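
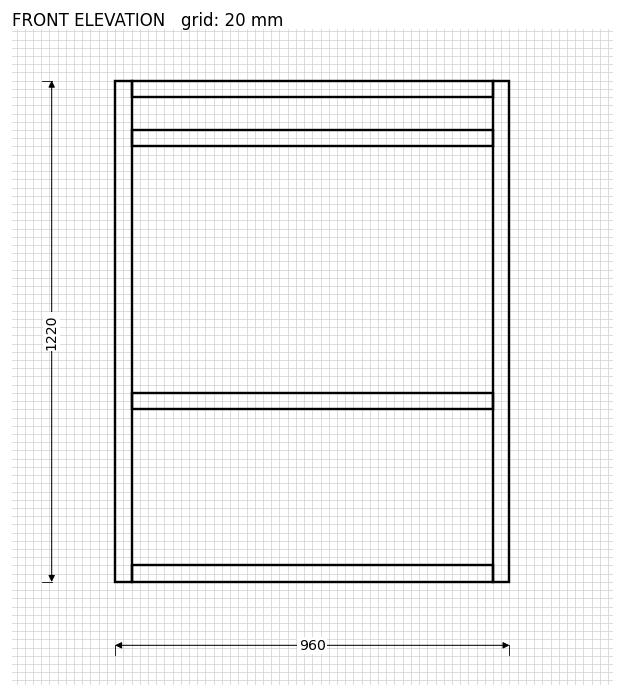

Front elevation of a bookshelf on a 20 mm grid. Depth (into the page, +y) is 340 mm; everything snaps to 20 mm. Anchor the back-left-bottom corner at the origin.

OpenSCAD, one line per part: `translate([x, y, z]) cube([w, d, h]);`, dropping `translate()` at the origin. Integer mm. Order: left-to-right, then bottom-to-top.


cube([40, 340, 1220]);
translate([40, 0, 0]) cube([880, 340, 40]);
translate([40, 0, 420]) cube([880, 340, 40]);
translate([40, 0, 1060]) cube([880, 340, 40]);
translate([40, 0, 1180]) cube([880, 340, 40]);
translate([920, 0, 0]) cube([40, 340, 1220]);


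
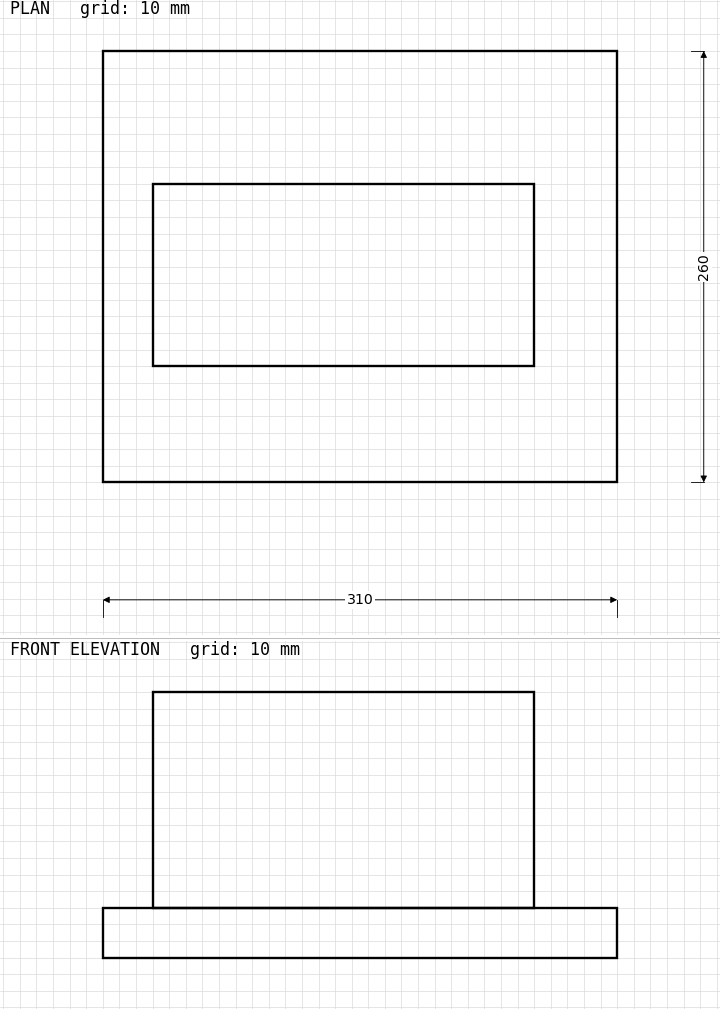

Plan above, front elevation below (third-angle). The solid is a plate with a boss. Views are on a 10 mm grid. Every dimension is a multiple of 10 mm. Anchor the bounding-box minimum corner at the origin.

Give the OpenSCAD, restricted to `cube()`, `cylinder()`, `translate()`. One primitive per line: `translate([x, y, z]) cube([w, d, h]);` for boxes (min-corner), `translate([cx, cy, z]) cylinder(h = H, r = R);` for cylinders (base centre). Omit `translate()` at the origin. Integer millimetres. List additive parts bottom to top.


cube([310, 260, 30]);
translate([30, 70, 30]) cube([230, 110, 130]);


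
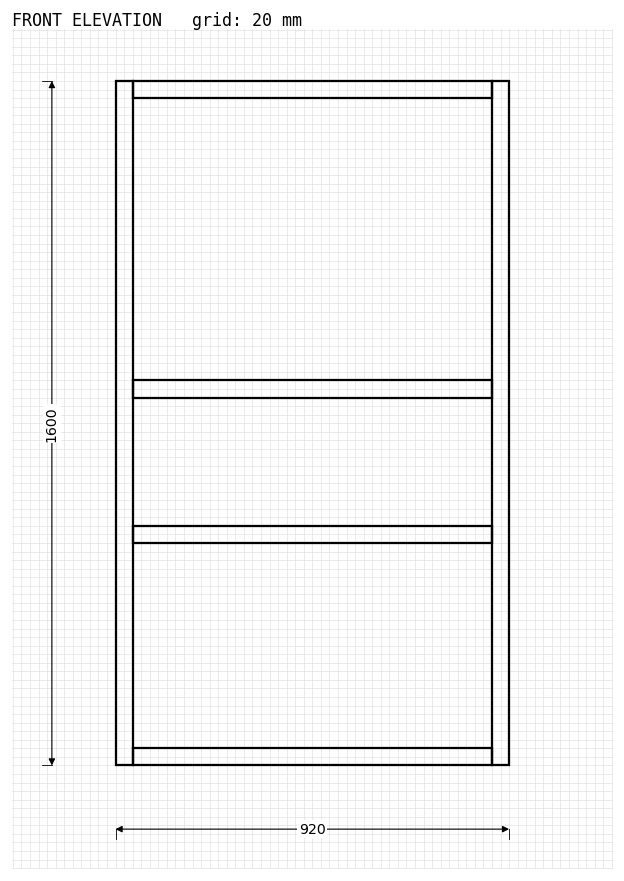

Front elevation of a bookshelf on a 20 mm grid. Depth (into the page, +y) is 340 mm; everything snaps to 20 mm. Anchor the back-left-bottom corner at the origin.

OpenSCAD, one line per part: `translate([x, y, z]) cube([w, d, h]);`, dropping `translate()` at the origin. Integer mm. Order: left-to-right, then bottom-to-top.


cube([40, 340, 1600]);
translate([40, 0, 0]) cube([840, 340, 40]);
translate([40, 0, 520]) cube([840, 340, 40]);
translate([40, 0, 860]) cube([840, 340, 40]);
translate([40, 0, 1560]) cube([840, 340, 40]);
translate([880, 0, 0]) cube([40, 340, 1600]);


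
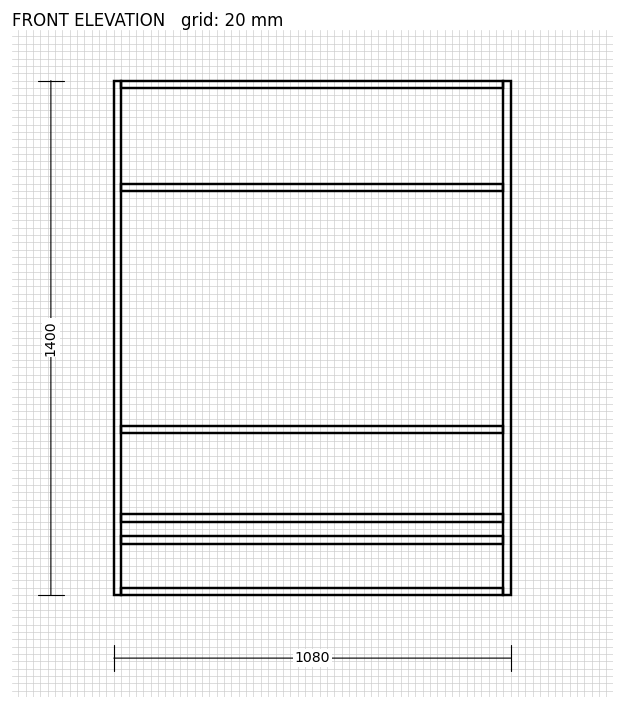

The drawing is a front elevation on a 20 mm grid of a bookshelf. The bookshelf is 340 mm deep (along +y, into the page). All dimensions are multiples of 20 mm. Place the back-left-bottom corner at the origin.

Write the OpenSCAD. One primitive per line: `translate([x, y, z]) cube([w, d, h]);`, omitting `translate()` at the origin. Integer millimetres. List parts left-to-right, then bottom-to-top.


cube([20, 340, 1400]);
translate([20, 0, 0]) cube([1040, 340, 20]);
translate([20, 0, 140]) cube([1040, 340, 20]);
translate([20, 0, 200]) cube([1040, 340, 20]);
translate([20, 0, 440]) cube([1040, 340, 20]);
translate([20, 0, 1100]) cube([1040, 340, 20]);
translate([20, 0, 1380]) cube([1040, 340, 20]);
translate([1060, 0, 0]) cube([20, 340, 1400]);


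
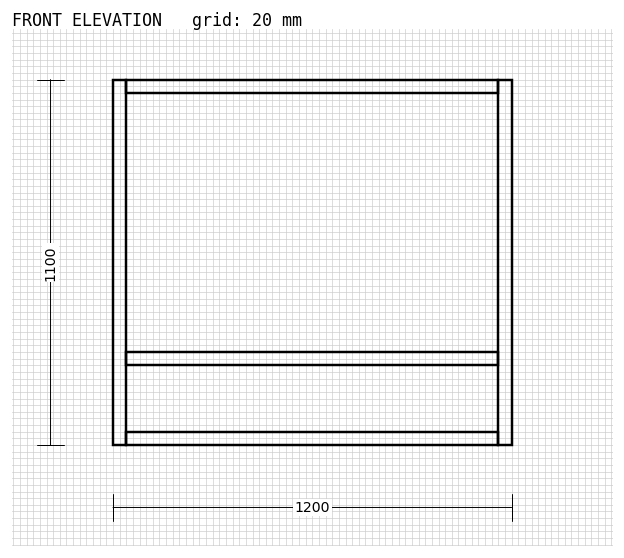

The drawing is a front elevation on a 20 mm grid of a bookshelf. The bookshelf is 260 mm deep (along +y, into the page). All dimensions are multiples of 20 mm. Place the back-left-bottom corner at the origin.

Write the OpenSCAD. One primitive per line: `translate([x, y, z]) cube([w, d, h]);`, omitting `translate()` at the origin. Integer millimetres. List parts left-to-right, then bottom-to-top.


cube([40, 260, 1100]);
translate([40, 0, 0]) cube([1120, 260, 40]);
translate([40, 0, 240]) cube([1120, 260, 40]);
translate([40, 0, 1060]) cube([1120, 260, 40]);
translate([1160, 0, 0]) cube([40, 260, 1100]);


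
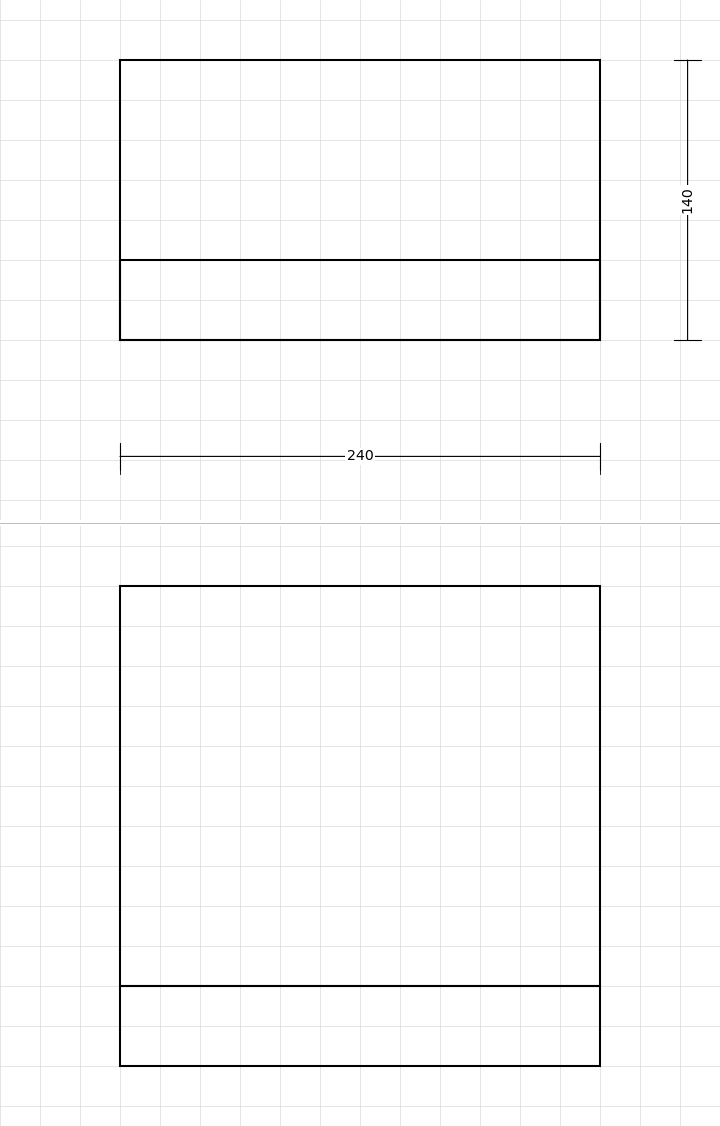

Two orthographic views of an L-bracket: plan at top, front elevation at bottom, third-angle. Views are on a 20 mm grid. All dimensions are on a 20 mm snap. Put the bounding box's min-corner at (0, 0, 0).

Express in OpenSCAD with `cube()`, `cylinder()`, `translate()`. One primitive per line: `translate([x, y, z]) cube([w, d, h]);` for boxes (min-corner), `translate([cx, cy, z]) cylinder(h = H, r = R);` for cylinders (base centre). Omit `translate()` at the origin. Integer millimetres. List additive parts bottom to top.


cube([240, 140, 40]);
translate([0, 0, 40]) cube([240, 40, 200]);


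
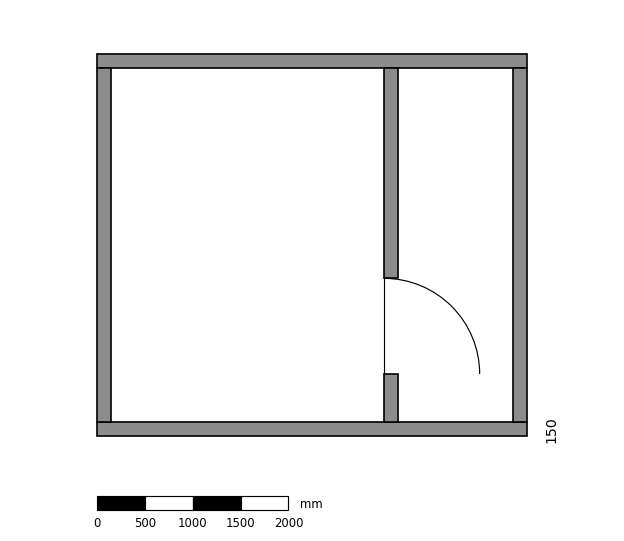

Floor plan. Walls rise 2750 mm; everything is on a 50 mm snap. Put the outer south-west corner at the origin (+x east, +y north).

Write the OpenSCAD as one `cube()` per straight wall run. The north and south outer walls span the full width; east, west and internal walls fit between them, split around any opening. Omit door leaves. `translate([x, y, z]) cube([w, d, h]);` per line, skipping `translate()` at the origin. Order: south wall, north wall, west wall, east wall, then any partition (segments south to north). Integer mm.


cube([4500, 150, 2750]);
translate([0, 3850, 0]) cube([4500, 150, 2750]);
translate([0, 150, 0]) cube([150, 3700, 2750]);
translate([4350, 150, 0]) cube([150, 3700, 2750]);
translate([3000, 150, 0]) cube([150, 500, 2750]);
translate([3000, 1650, 0]) cube([150, 2200, 2750]);


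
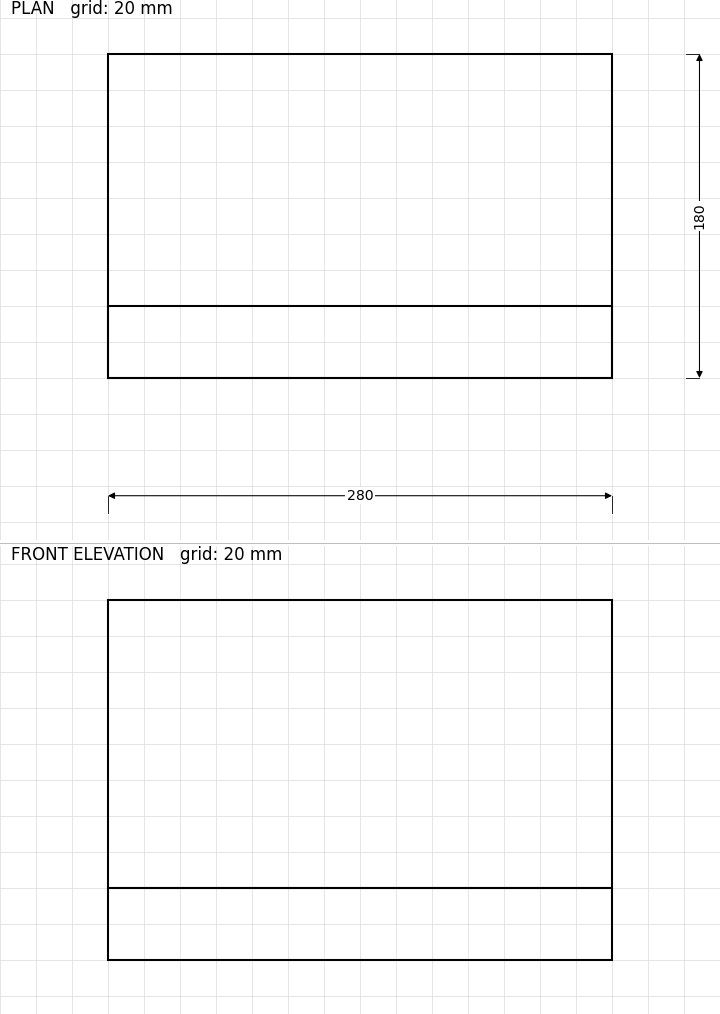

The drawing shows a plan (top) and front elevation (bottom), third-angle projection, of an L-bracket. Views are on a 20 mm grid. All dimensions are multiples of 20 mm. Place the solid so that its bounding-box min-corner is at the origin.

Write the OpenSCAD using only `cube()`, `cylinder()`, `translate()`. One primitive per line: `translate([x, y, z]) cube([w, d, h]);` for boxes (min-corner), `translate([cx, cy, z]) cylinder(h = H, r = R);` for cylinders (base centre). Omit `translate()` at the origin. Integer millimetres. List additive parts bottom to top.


cube([280, 180, 40]);
translate([0, 0, 40]) cube([280, 40, 160]);


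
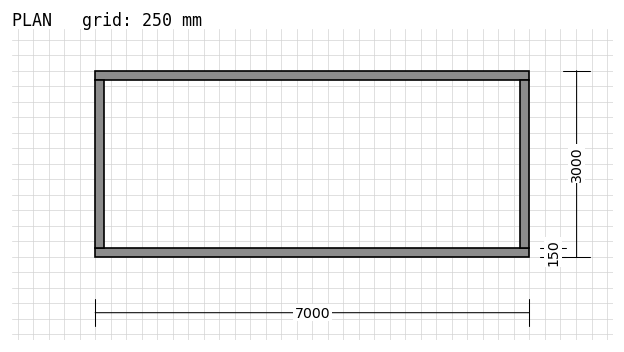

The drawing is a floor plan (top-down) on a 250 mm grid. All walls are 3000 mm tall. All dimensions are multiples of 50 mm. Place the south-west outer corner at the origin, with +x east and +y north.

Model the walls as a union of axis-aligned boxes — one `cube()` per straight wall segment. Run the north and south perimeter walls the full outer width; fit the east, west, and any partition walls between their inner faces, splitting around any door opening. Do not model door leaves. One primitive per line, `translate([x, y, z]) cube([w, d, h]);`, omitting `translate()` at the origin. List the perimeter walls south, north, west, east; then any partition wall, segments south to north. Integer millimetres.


cube([7000, 150, 3000]);
translate([0, 2850, 0]) cube([7000, 150, 3000]);
translate([0, 150, 0]) cube([150, 2700, 3000]);
translate([6850, 150, 0]) cube([150, 2700, 3000]);


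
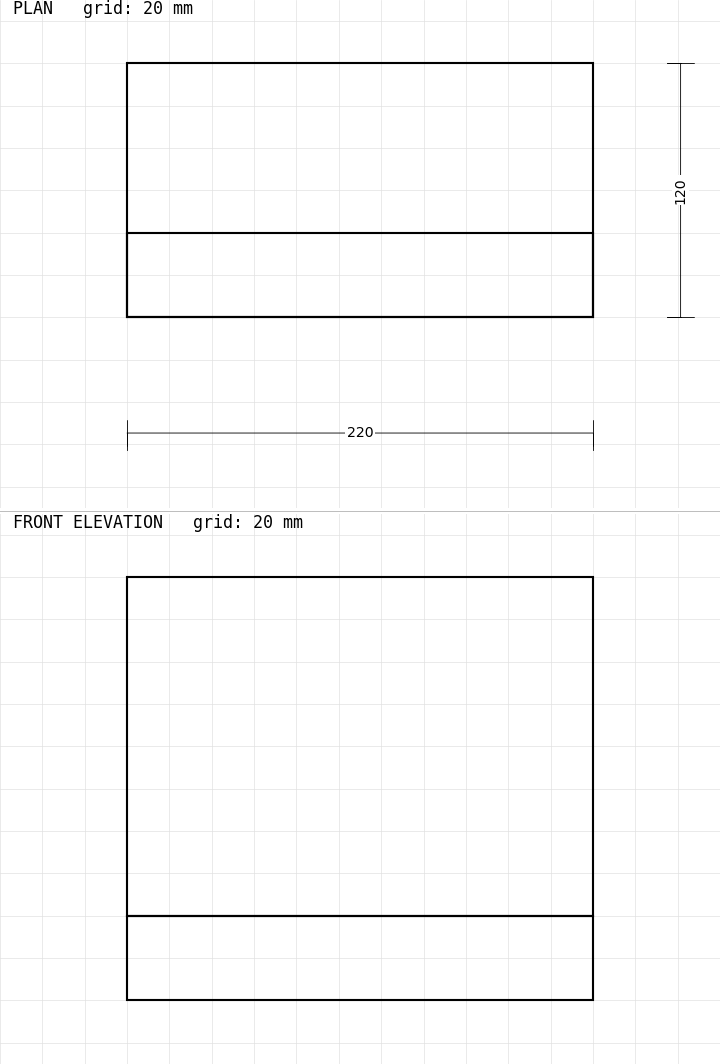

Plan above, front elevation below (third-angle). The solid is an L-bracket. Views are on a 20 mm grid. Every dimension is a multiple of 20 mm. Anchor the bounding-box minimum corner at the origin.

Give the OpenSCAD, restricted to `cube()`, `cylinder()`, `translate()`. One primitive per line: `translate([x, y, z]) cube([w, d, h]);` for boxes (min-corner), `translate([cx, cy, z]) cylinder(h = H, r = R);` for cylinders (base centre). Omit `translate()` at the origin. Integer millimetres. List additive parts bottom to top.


cube([220, 120, 40]);
translate([0, 0, 40]) cube([220, 40, 160]);


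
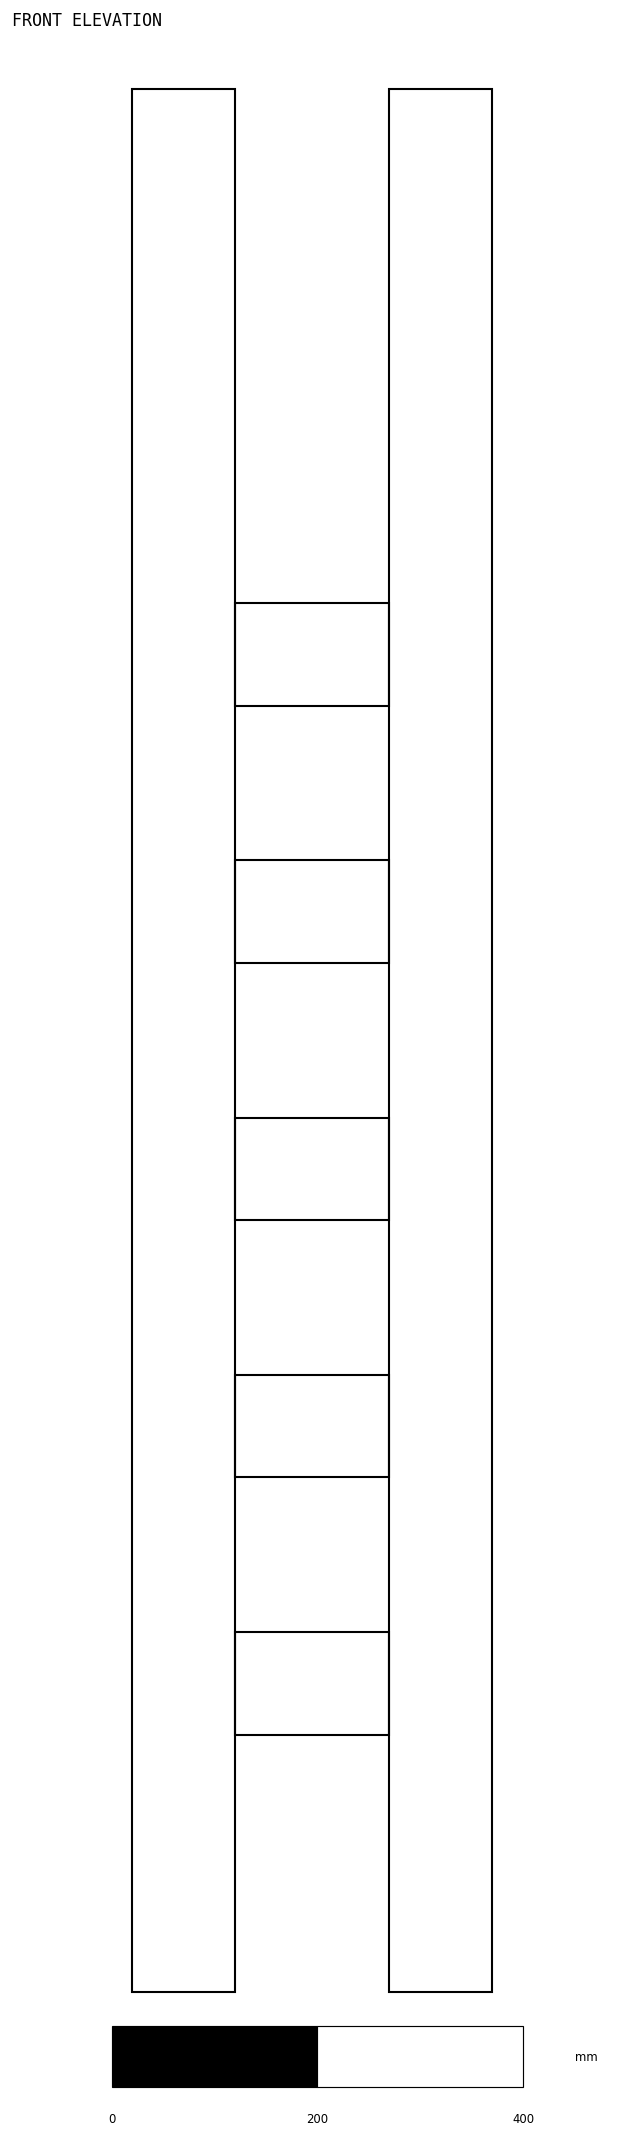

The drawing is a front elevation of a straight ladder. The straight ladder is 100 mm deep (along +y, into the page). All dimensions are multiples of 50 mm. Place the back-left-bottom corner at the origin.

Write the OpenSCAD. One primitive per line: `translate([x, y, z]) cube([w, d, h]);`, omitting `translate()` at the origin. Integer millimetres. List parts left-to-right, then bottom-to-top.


cube([100, 100, 1850]);
translate([100, 0, 250]) cube([150, 100, 100]);
translate([100, 0, 500]) cube([150, 100, 100]);
translate([100, 0, 750]) cube([150, 100, 100]);
translate([100, 0, 1000]) cube([150, 100, 100]);
translate([100, 0, 1250]) cube([150, 100, 100]);
translate([250, 0, 0]) cube([100, 100, 1850]);


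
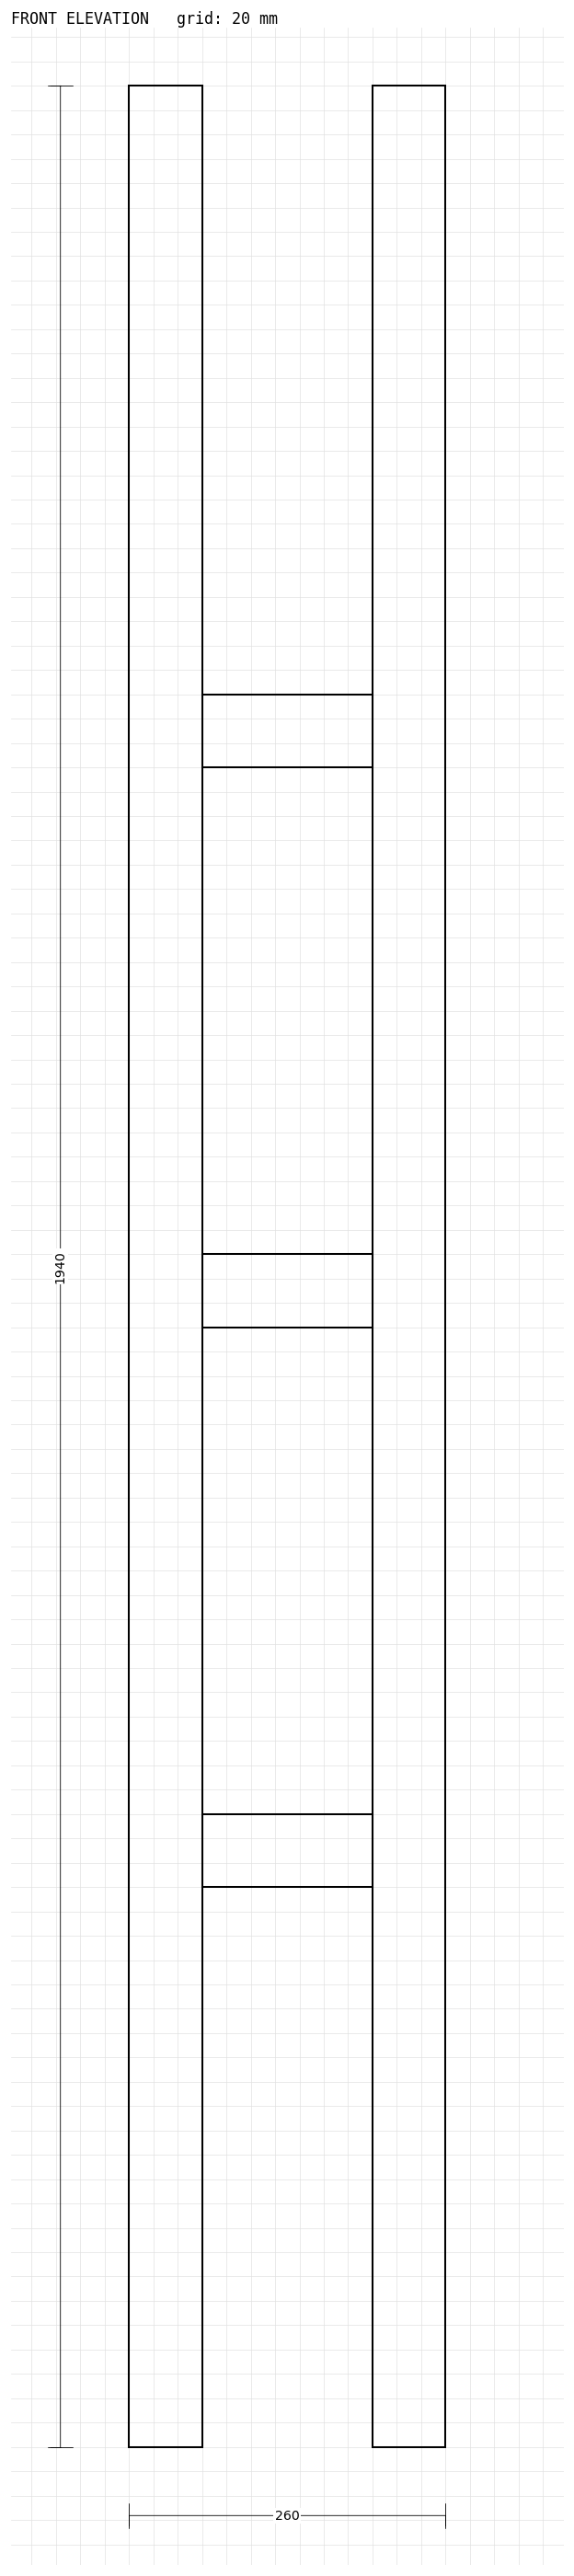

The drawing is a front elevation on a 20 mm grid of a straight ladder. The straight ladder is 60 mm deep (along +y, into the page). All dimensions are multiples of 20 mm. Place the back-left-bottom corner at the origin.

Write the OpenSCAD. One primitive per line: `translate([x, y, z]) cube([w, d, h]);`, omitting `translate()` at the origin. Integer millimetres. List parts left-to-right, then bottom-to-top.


cube([60, 60, 1940]);
translate([60, 0, 460]) cube([140, 60, 60]);
translate([60, 0, 920]) cube([140, 60, 60]);
translate([60, 0, 1380]) cube([140, 60, 60]);
translate([200, 0, 0]) cube([60, 60, 1940]);


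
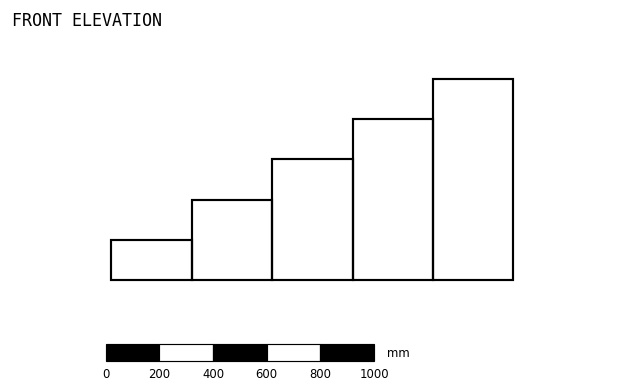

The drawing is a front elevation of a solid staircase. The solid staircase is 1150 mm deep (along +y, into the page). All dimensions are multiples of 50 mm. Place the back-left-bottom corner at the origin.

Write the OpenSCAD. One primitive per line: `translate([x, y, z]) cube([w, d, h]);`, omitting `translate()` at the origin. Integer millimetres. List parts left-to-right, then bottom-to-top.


cube([300, 1150, 150]);
translate([300, 0, 0]) cube([300, 1150, 300]);
translate([600, 0, 0]) cube([300, 1150, 450]);
translate([900, 0, 0]) cube([300, 1150, 600]);
translate([1200, 0, 0]) cube([300, 1150, 750]);


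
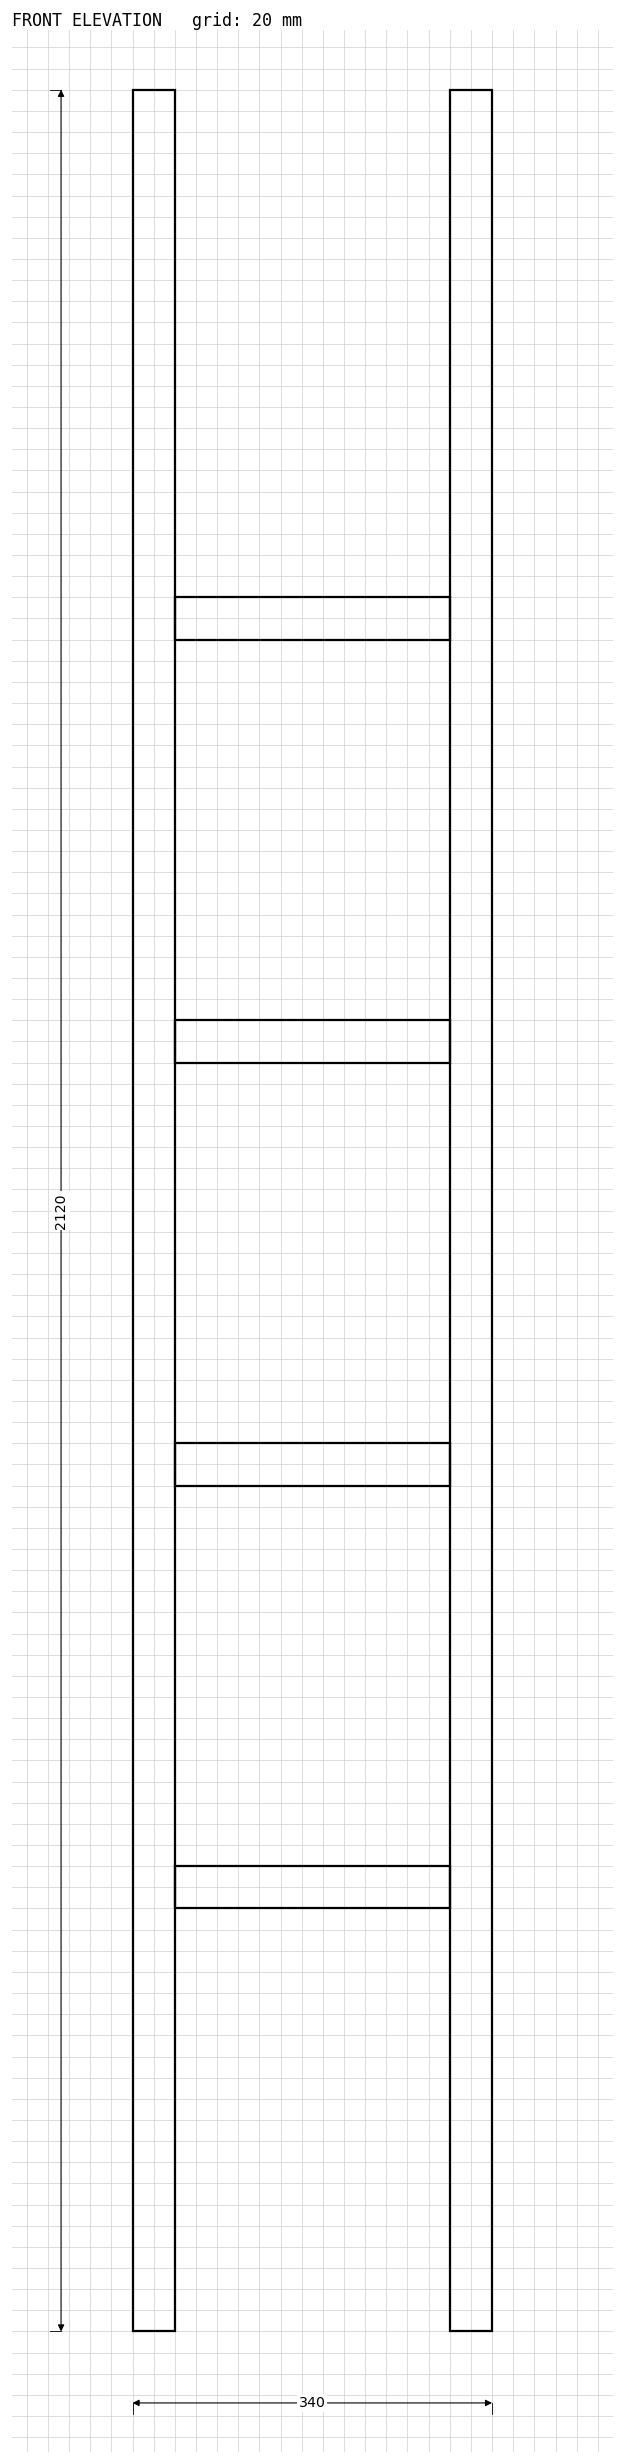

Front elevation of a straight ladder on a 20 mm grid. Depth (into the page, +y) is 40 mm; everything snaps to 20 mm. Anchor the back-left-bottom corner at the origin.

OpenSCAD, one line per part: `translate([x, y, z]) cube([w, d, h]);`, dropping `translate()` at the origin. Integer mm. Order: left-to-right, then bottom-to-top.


cube([40, 40, 2120]);
translate([40, 0, 400]) cube([260, 40, 40]);
translate([40, 0, 800]) cube([260, 40, 40]);
translate([40, 0, 1200]) cube([260, 40, 40]);
translate([40, 0, 1600]) cube([260, 40, 40]);
translate([300, 0, 0]) cube([40, 40, 2120]);


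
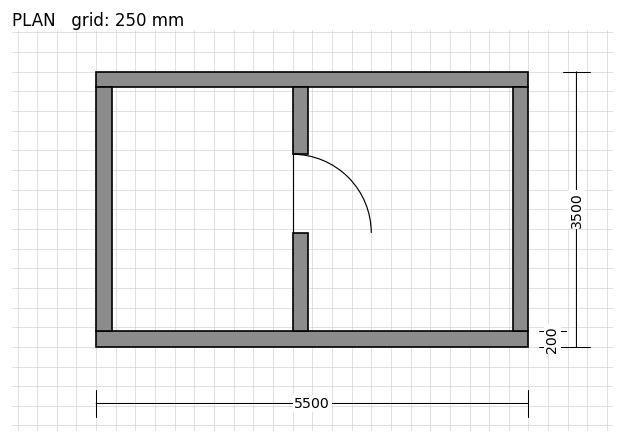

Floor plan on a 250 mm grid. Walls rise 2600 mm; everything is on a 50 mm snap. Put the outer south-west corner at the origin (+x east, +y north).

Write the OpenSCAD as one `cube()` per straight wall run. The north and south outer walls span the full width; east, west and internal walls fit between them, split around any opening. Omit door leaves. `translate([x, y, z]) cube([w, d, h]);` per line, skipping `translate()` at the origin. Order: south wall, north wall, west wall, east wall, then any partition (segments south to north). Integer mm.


cube([5500, 200, 2600]);
translate([0, 3300, 0]) cube([5500, 200, 2600]);
translate([0, 200, 0]) cube([200, 3100, 2600]);
translate([5300, 200, 0]) cube([200, 3100, 2600]);
translate([2500, 200, 0]) cube([200, 1250, 2600]);
translate([2500, 2450, 0]) cube([200, 850, 2600]);


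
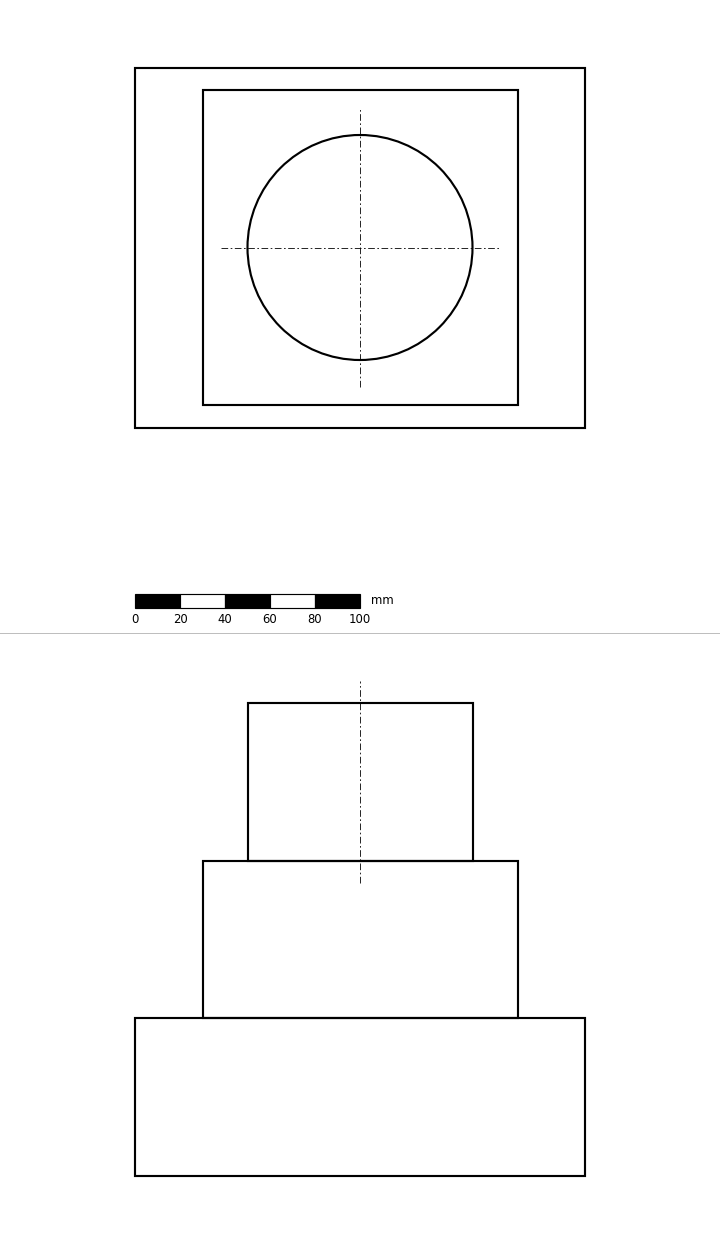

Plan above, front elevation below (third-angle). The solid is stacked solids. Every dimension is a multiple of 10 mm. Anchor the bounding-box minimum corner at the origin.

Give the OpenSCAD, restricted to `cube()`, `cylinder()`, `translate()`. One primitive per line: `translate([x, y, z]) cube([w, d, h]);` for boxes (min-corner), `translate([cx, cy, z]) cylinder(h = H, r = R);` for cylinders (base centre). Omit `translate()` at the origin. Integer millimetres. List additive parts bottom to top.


cube([200, 160, 70]);
translate([30, 10, 70]) cube([140, 140, 70]);
translate([100, 80, 140]) cylinder(h = 70, r = 50);


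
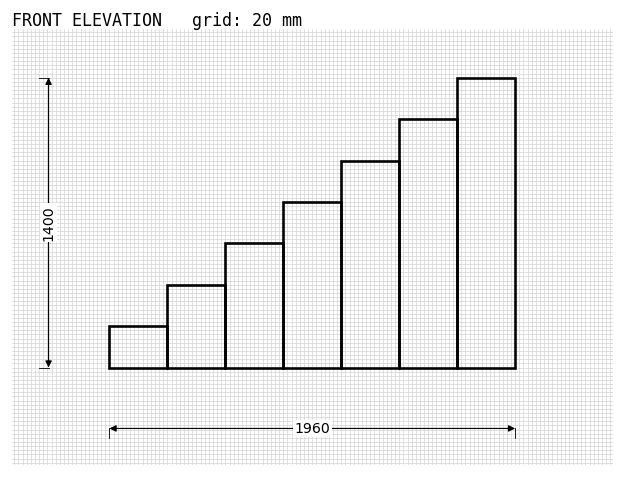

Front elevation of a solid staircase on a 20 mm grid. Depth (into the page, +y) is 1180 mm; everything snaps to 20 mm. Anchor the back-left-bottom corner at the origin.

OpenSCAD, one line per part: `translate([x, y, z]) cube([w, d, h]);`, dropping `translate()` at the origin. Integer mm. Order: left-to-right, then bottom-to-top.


cube([280, 1180, 200]);
translate([280, 0, 0]) cube([280, 1180, 400]);
translate([560, 0, 0]) cube([280, 1180, 600]);
translate([840, 0, 0]) cube([280, 1180, 800]);
translate([1120, 0, 0]) cube([280, 1180, 1000]);
translate([1400, 0, 0]) cube([280, 1180, 1200]);
translate([1680, 0, 0]) cube([280, 1180, 1400]);


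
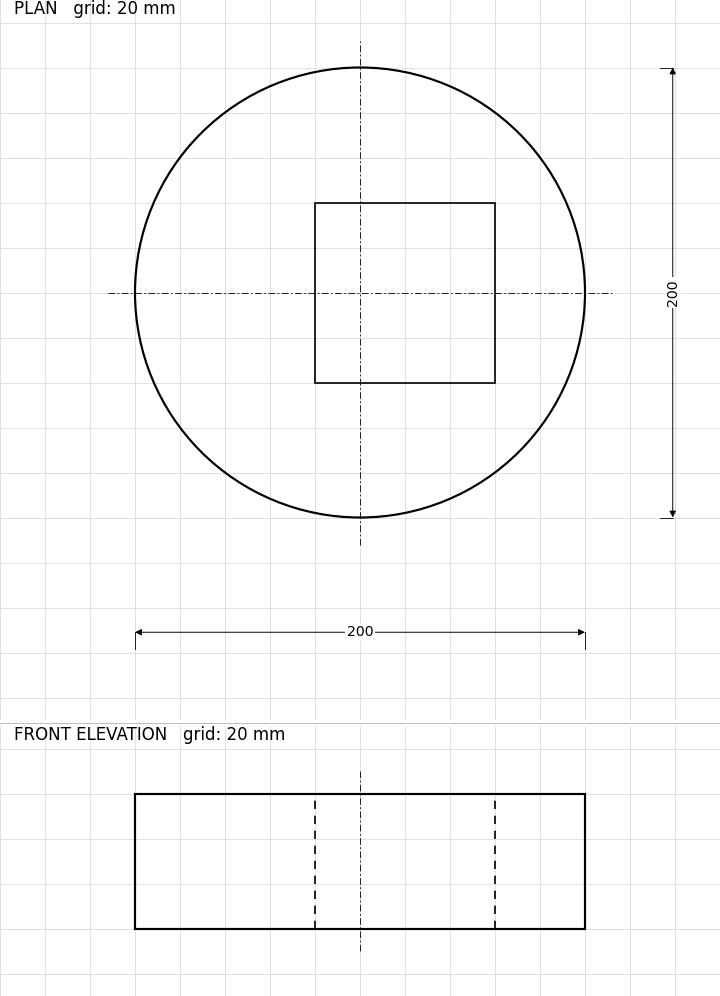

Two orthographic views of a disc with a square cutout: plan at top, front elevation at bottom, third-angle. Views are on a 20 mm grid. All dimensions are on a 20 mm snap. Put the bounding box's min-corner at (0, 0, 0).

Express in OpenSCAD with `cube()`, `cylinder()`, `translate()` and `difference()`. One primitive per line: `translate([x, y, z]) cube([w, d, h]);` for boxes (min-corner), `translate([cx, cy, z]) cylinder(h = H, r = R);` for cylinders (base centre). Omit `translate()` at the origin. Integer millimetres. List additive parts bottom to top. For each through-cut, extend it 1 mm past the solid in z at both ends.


difference() {
  translate([100, 100, 0]) cylinder(h = 60, r = 100);
  translate([80, 60, -1]) cube([80, 80, 62]);
}


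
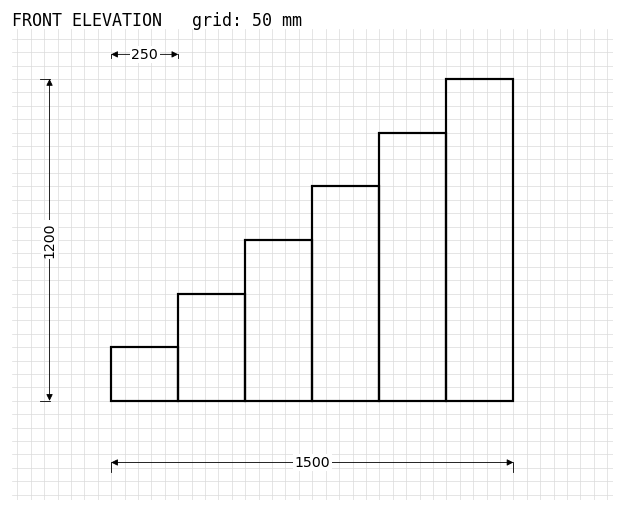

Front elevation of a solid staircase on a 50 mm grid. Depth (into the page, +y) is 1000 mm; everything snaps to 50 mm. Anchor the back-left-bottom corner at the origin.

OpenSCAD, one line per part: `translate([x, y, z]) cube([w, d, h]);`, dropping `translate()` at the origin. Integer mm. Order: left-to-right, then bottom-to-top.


cube([250, 1000, 200]);
translate([250, 0, 0]) cube([250, 1000, 400]);
translate([500, 0, 0]) cube([250, 1000, 600]);
translate([750, 0, 0]) cube([250, 1000, 800]);
translate([1000, 0, 0]) cube([250, 1000, 1000]);
translate([1250, 0, 0]) cube([250, 1000, 1200]);


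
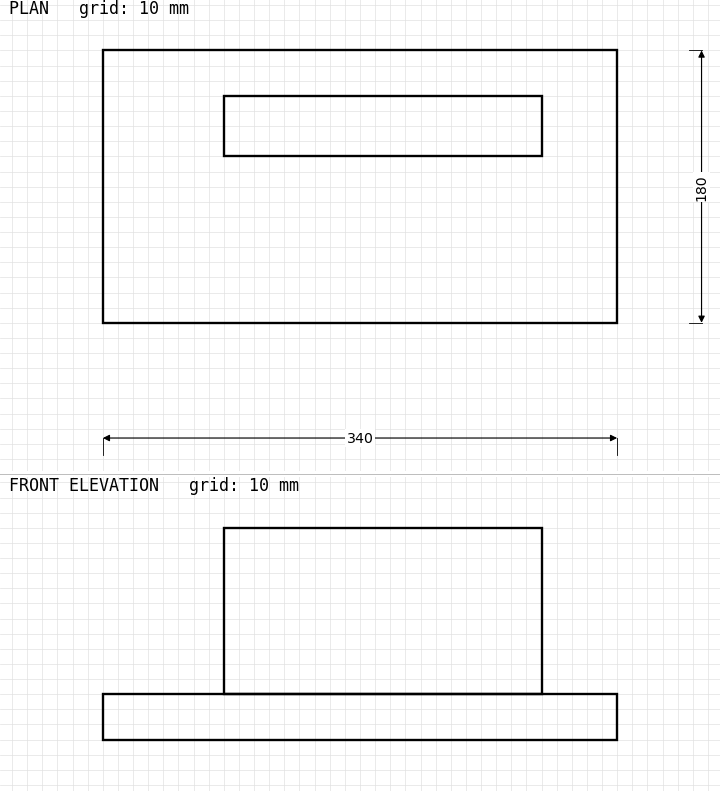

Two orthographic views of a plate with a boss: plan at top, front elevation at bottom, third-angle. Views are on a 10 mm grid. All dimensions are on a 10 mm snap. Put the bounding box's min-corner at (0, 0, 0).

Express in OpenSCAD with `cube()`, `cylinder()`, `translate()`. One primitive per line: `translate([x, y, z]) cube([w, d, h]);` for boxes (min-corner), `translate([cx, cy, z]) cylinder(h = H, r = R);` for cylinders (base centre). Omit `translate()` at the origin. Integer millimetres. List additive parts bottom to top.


cube([340, 180, 30]);
translate([80, 110, 30]) cube([210, 40, 110]);


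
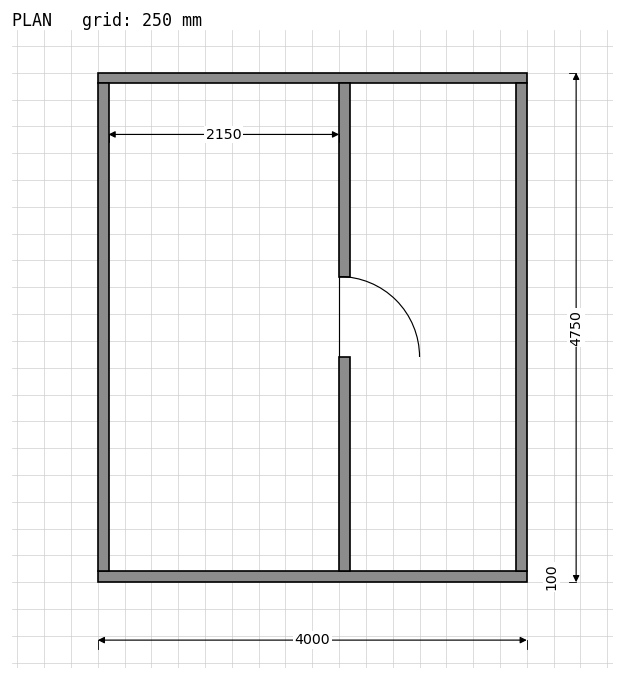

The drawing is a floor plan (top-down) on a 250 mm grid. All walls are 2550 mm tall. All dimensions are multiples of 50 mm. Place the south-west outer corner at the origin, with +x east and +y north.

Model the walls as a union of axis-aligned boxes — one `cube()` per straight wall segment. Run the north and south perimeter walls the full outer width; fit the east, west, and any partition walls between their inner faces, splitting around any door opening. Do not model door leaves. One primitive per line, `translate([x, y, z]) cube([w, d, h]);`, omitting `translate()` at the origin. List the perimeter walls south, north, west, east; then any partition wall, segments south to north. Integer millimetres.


cube([4000, 100, 2550]);
translate([0, 4650, 0]) cube([4000, 100, 2550]);
translate([0, 100, 0]) cube([100, 4550, 2550]);
translate([3900, 100, 0]) cube([100, 4550, 2550]);
translate([2250, 100, 0]) cube([100, 2000, 2550]);
translate([2250, 2850, 0]) cube([100, 1800, 2550]);


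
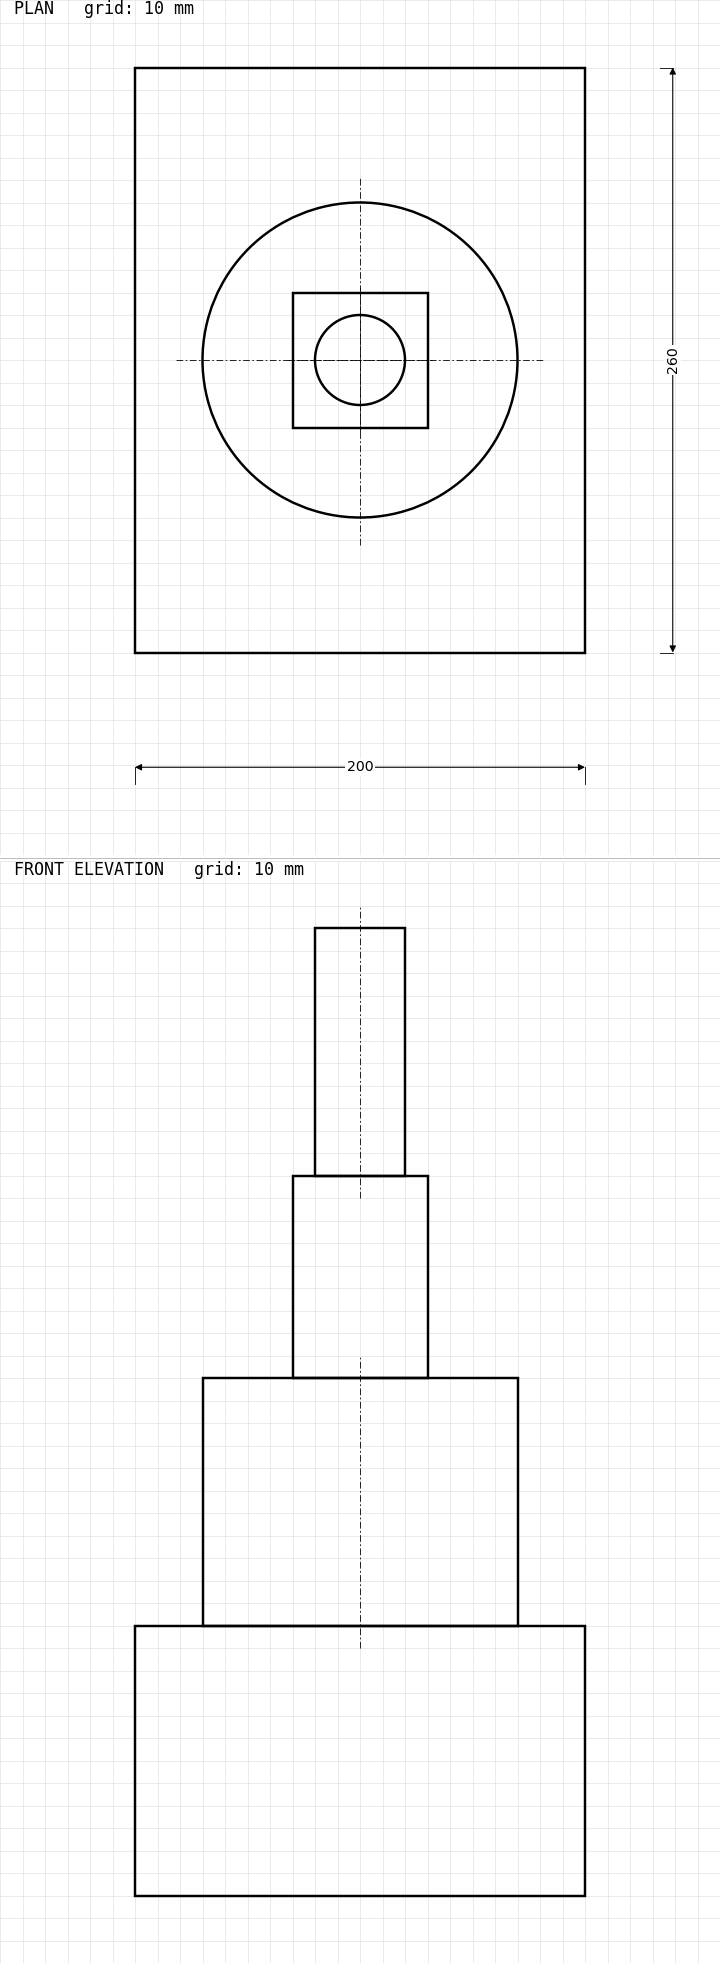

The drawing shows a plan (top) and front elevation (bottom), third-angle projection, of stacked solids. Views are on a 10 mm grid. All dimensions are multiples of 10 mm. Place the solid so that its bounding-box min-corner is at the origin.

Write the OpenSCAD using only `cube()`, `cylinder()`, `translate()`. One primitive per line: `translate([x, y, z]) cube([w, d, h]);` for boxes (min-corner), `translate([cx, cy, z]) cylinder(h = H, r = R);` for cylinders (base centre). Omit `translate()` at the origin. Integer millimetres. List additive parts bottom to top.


cube([200, 260, 120]);
translate([100, 130, 120]) cylinder(h = 110, r = 70);
translate([70, 100, 230]) cube([60, 60, 90]);
translate([100, 130, 320]) cylinder(h = 110, r = 20);


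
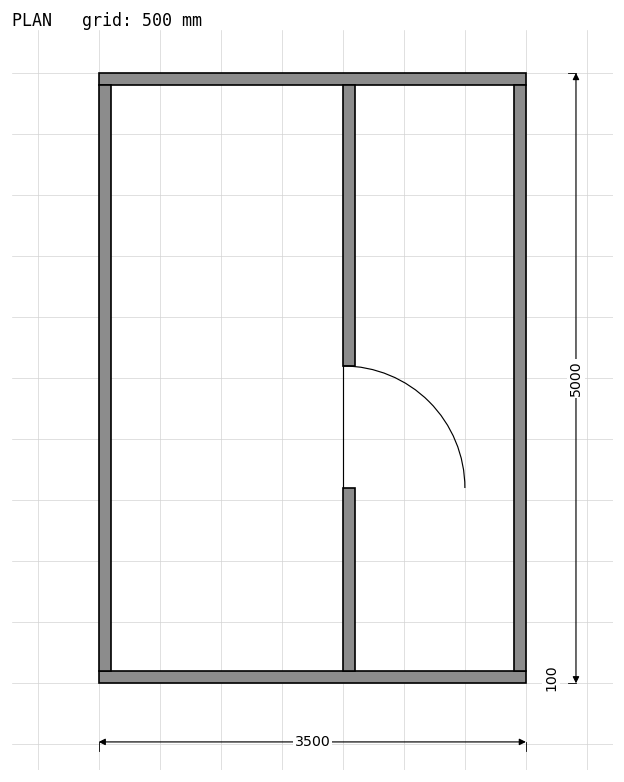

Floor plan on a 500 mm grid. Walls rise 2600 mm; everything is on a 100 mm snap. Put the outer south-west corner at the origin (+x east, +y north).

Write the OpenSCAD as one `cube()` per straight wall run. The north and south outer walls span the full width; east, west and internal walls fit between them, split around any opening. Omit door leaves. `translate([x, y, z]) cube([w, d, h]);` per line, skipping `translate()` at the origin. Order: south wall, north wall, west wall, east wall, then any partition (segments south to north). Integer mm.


cube([3500, 100, 2600]);
translate([0, 4900, 0]) cube([3500, 100, 2600]);
translate([0, 100, 0]) cube([100, 4800, 2600]);
translate([3400, 100, 0]) cube([100, 4800, 2600]);
translate([2000, 100, 0]) cube([100, 1500, 2600]);
translate([2000, 2600, 0]) cube([100, 2300, 2600]);


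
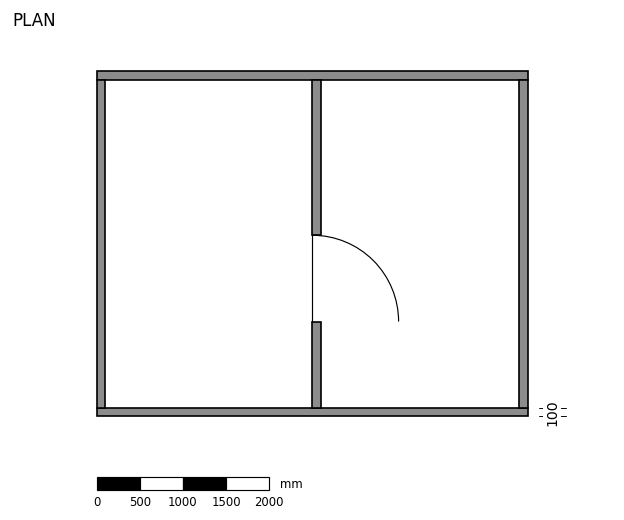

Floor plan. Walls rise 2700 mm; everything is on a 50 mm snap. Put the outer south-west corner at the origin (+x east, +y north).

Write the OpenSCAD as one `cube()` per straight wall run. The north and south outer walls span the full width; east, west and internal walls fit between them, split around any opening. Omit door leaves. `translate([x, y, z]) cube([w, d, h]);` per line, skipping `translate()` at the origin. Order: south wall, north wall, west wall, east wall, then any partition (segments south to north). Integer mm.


cube([5000, 100, 2700]);
translate([0, 3900, 0]) cube([5000, 100, 2700]);
translate([0, 100, 0]) cube([100, 3800, 2700]);
translate([4900, 100, 0]) cube([100, 3800, 2700]);
translate([2500, 100, 0]) cube([100, 1000, 2700]);
translate([2500, 2100, 0]) cube([100, 1800, 2700]);


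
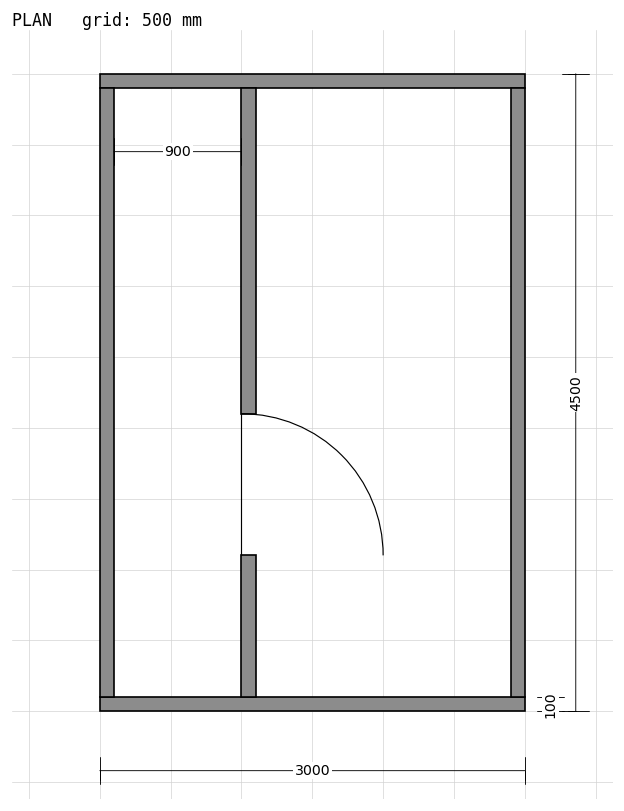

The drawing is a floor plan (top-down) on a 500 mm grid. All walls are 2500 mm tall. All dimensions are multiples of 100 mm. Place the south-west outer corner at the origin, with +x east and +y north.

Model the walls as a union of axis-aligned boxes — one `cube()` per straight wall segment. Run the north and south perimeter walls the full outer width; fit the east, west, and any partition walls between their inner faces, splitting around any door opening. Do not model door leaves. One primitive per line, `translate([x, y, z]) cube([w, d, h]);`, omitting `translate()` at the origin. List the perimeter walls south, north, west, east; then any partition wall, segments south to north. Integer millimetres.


cube([3000, 100, 2500]);
translate([0, 4400, 0]) cube([3000, 100, 2500]);
translate([0, 100, 0]) cube([100, 4300, 2500]);
translate([2900, 100, 0]) cube([100, 4300, 2500]);
translate([1000, 100, 0]) cube([100, 1000, 2500]);
translate([1000, 2100, 0]) cube([100, 2300, 2500]);


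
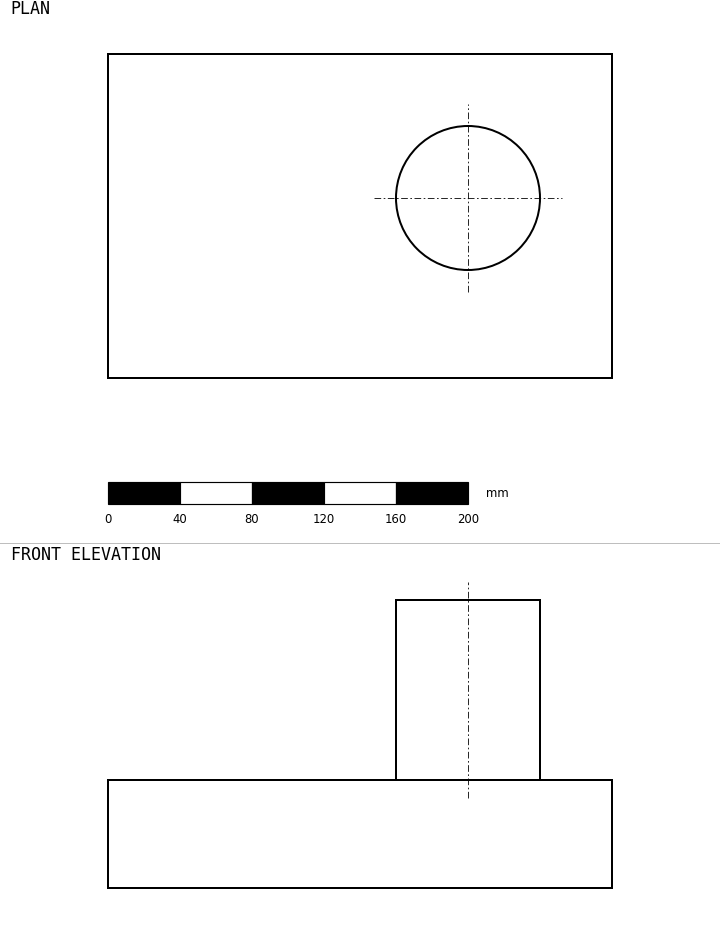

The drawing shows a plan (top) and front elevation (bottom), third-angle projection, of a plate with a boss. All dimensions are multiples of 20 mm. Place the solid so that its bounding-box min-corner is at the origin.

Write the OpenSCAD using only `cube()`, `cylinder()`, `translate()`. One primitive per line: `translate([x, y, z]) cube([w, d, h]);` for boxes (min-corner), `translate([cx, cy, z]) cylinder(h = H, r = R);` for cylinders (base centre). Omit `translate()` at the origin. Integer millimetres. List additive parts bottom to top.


cube([280, 180, 60]);
translate([200, 100, 60]) cylinder(h = 100, r = 40);


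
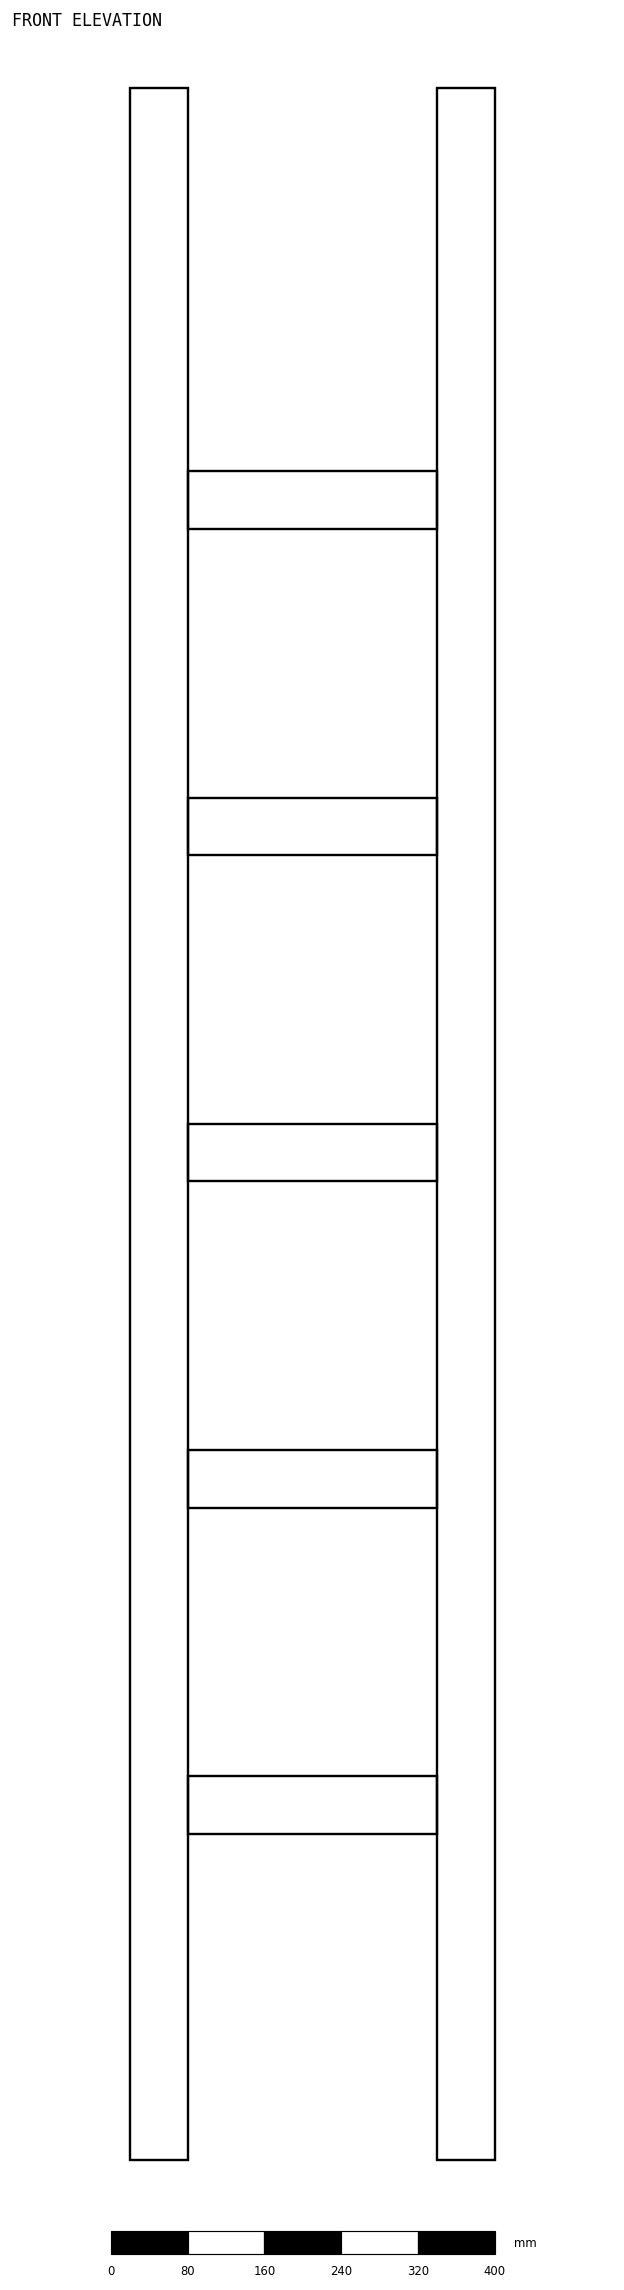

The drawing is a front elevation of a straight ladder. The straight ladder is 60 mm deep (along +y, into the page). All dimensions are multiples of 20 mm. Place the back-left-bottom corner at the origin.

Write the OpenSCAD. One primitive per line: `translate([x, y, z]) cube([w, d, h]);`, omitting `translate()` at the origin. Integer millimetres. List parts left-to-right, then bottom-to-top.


cube([60, 60, 2160]);
translate([60, 0, 340]) cube([260, 60, 60]);
translate([60, 0, 680]) cube([260, 60, 60]);
translate([60, 0, 1020]) cube([260, 60, 60]);
translate([60, 0, 1360]) cube([260, 60, 60]);
translate([60, 0, 1700]) cube([260, 60, 60]);
translate([320, 0, 0]) cube([60, 60, 2160]);


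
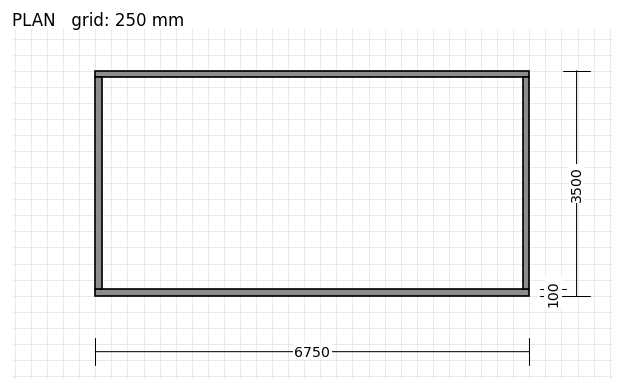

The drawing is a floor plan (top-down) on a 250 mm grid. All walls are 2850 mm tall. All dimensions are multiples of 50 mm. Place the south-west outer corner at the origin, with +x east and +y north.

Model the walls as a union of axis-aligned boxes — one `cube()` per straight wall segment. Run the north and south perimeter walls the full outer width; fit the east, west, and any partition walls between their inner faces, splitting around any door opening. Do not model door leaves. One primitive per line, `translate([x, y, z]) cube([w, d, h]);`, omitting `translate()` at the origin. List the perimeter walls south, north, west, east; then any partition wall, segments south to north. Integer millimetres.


cube([6750, 100, 2850]);
translate([0, 3400, 0]) cube([6750, 100, 2850]);
translate([0, 100, 0]) cube([100, 3300, 2850]);
translate([6650, 100, 0]) cube([100, 3300, 2850]);


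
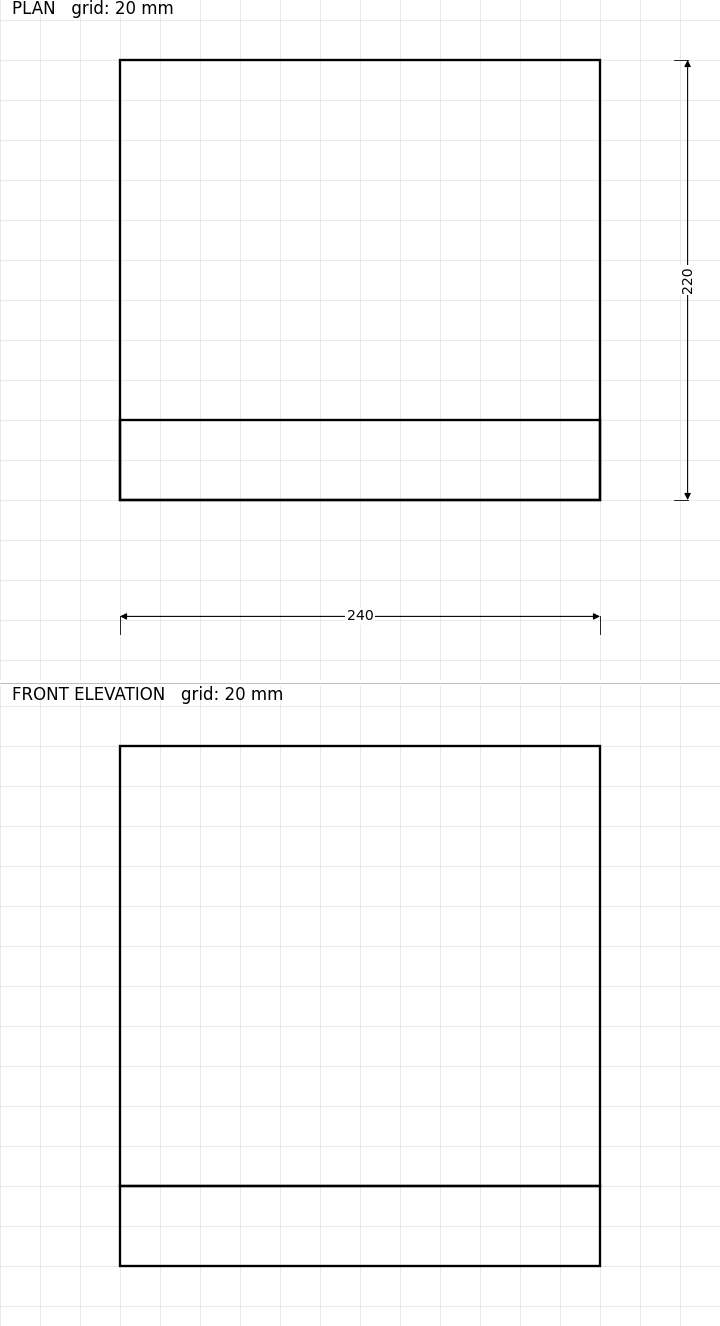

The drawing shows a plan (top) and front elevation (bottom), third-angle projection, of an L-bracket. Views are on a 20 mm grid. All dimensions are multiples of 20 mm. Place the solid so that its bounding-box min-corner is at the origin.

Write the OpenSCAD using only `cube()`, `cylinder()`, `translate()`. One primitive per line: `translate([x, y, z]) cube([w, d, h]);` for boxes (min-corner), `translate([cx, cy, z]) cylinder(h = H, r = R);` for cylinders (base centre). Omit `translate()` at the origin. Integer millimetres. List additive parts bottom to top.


cube([240, 220, 40]);
translate([0, 0, 40]) cube([240, 40, 220]);


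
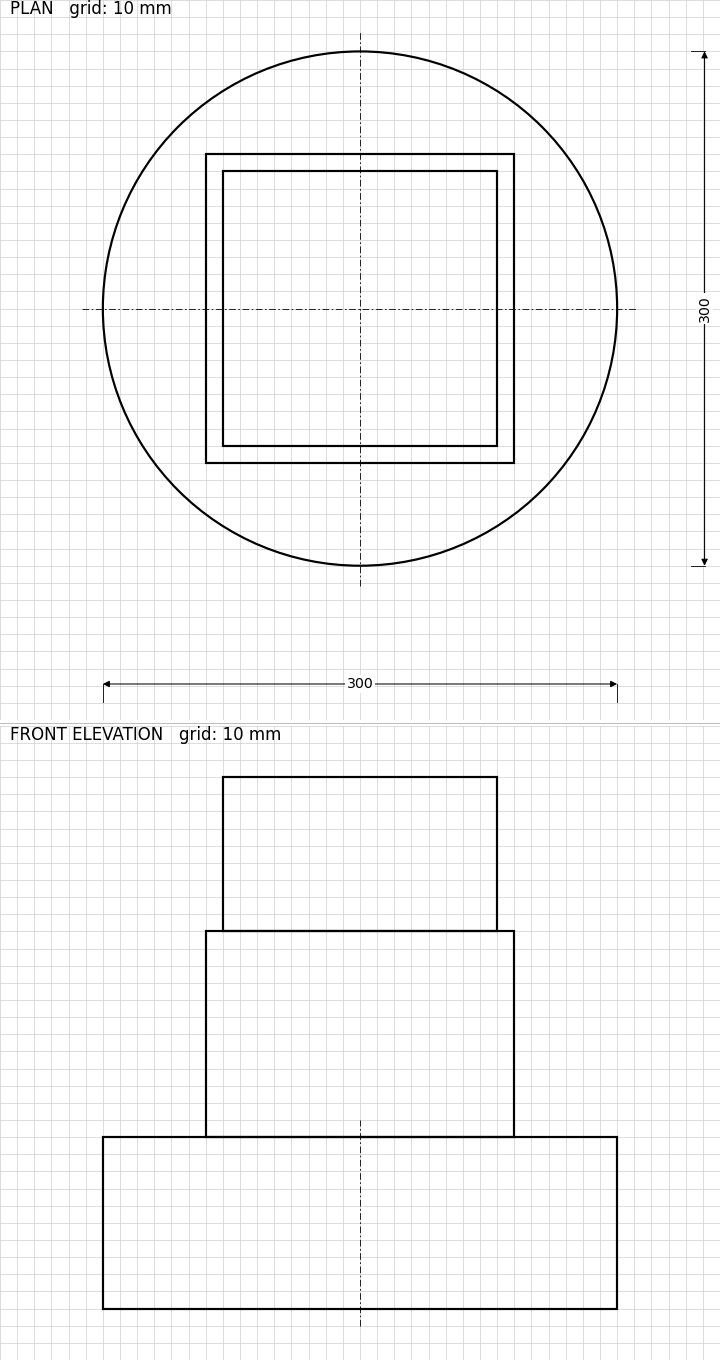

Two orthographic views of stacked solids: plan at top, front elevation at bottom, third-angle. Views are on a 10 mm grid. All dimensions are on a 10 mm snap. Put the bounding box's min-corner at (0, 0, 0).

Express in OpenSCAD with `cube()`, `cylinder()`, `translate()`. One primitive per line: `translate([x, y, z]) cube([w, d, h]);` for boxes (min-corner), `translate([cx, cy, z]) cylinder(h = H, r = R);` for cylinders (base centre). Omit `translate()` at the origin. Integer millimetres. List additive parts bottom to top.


translate([150, 150, 0]) cylinder(h = 100, r = 150);
translate([60, 60, 100]) cube([180, 180, 120]);
translate([70, 70, 220]) cube([160, 160, 90]);


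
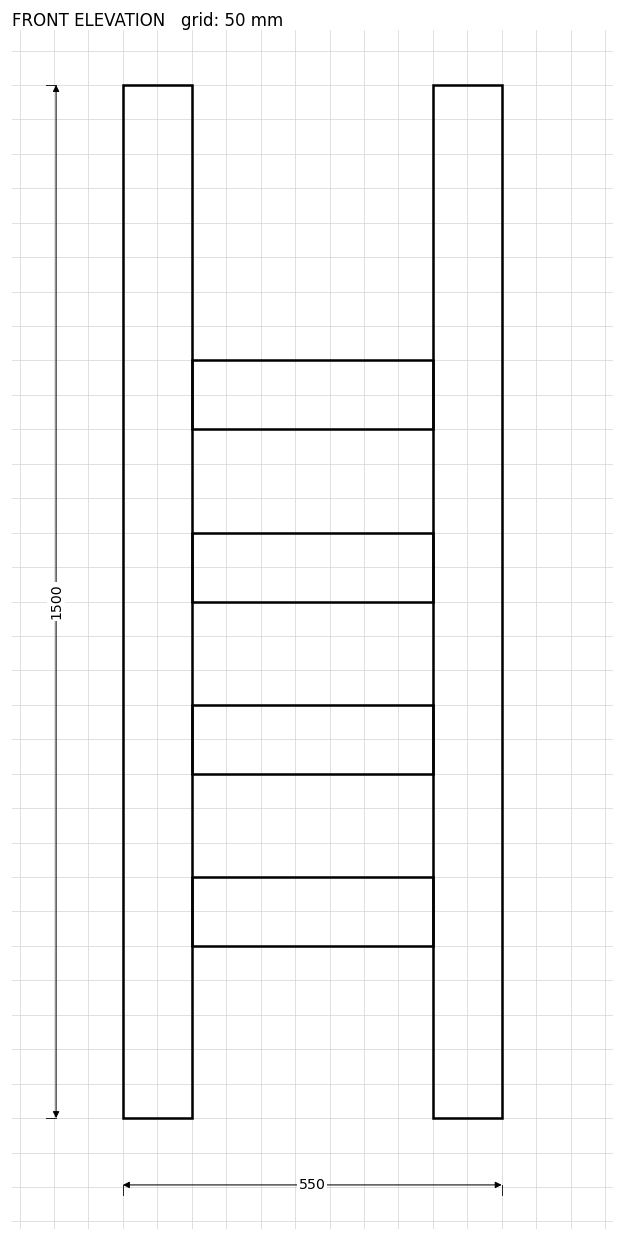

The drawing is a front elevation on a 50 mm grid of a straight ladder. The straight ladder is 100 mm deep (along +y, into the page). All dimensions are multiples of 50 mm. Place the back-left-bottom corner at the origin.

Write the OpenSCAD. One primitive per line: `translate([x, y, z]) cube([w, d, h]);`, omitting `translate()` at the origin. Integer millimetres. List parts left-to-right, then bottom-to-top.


cube([100, 100, 1500]);
translate([100, 0, 250]) cube([350, 100, 100]);
translate([100, 0, 500]) cube([350, 100, 100]);
translate([100, 0, 750]) cube([350, 100, 100]);
translate([100, 0, 1000]) cube([350, 100, 100]);
translate([450, 0, 0]) cube([100, 100, 1500]);


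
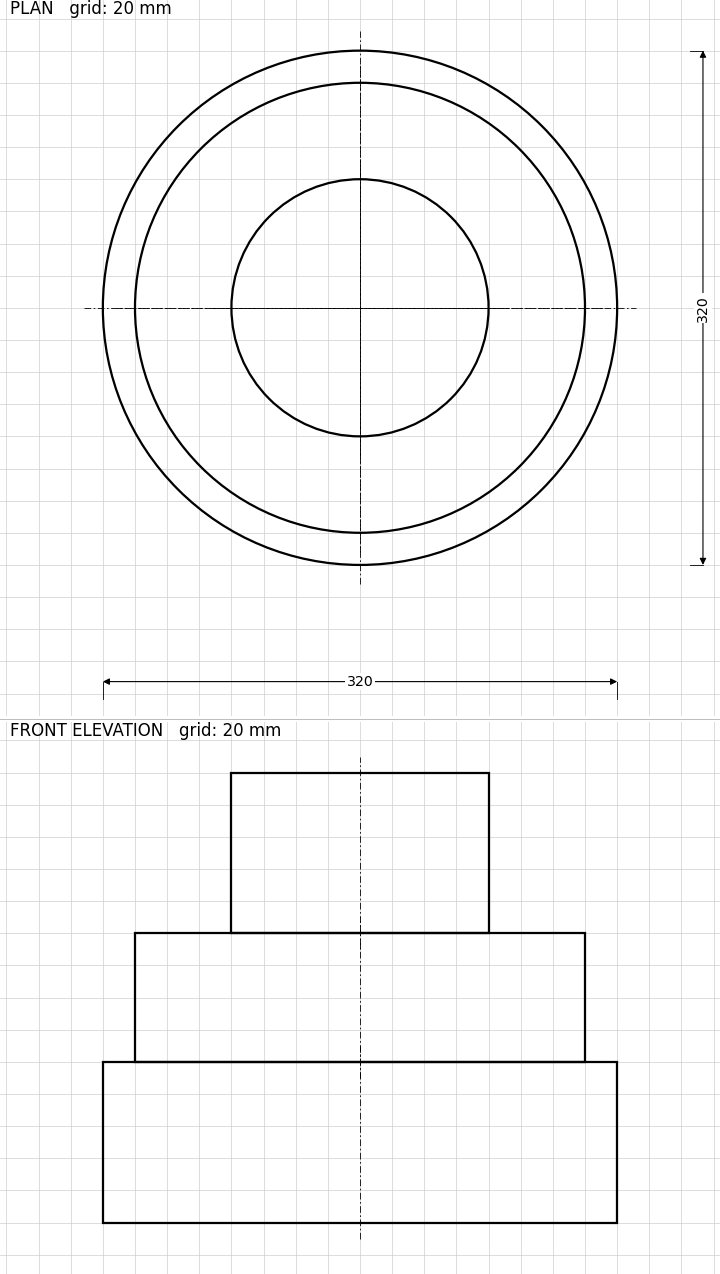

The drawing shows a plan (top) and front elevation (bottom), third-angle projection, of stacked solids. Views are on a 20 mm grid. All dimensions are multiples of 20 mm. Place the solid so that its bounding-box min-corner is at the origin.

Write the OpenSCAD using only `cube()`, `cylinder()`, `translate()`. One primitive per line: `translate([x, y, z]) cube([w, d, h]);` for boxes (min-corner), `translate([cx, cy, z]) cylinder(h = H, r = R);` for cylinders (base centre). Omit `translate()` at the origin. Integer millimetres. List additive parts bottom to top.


translate([160, 160, 0]) cylinder(h = 100, r = 160);
translate([160, 160, 100]) cylinder(h = 80, r = 140);
translate([160, 160, 180]) cylinder(h = 100, r = 80);


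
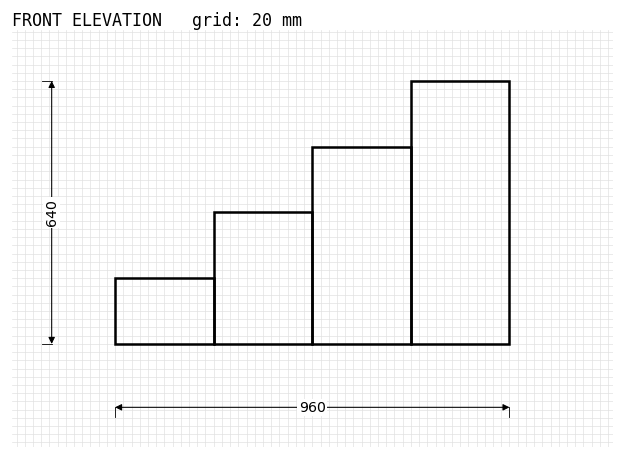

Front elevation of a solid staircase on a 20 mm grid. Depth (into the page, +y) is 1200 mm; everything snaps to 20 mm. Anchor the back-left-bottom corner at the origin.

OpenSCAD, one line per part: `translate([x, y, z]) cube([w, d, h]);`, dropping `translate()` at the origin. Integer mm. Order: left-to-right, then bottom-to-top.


cube([240, 1200, 160]);
translate([240, 0, 0]) cube([240, 1200, 320]);
translate([480, 0, 0]) cube([240, 1200, 480]);
translate([720, 0, 0]) cube([240, 1200, 640]);
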